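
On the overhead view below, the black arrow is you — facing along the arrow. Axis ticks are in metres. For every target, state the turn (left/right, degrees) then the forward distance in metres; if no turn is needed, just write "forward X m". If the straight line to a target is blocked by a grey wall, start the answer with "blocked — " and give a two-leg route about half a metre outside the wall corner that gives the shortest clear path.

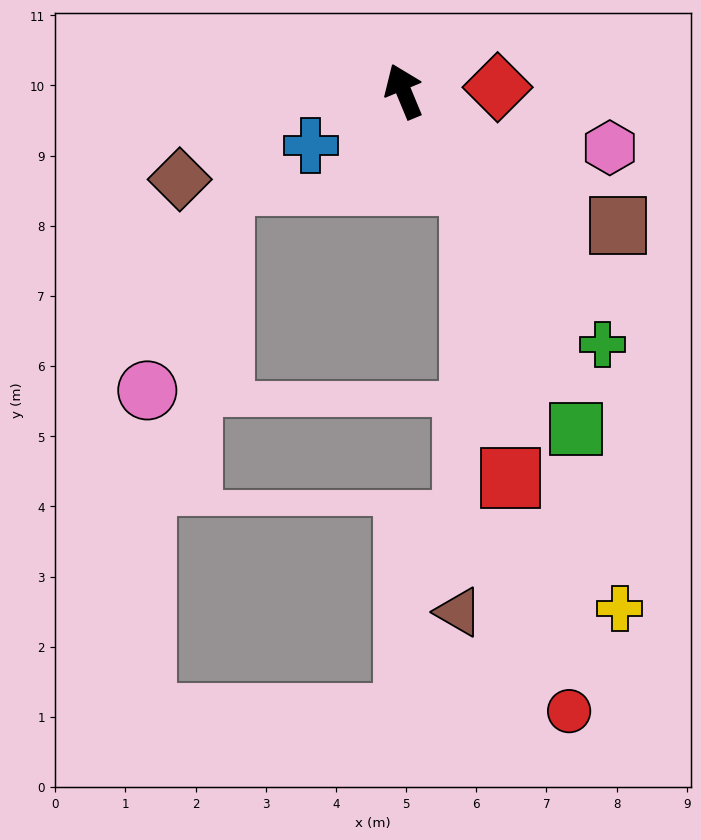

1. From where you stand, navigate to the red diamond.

turn right 110°, forward 1.3 m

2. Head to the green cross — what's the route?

turn right 164°, forward 4.6 m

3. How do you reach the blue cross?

turn left 98°, forward 1.5 m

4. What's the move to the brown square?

turn right 145°, forward 3.6 m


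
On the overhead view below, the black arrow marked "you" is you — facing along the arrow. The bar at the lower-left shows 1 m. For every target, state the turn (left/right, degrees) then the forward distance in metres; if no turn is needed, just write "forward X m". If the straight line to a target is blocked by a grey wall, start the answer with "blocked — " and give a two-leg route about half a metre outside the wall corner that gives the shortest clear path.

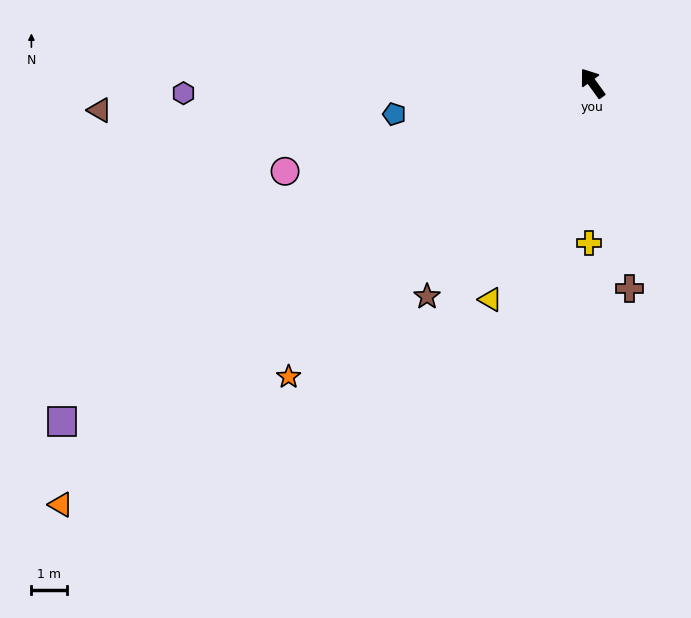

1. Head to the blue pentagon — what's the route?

turn left 63°, forward 5.6 m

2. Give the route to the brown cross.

turn left 154°, forward 5.8 m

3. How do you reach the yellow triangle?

turn left 119°, forward 6.7 m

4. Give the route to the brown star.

turn left 106°, forward 7.6 m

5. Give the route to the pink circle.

turn left 70°, forward 9.0 m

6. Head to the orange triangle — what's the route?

turn left 92°, forward 19.0 m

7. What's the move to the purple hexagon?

turn left 55°, forward 11.5 m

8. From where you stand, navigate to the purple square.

turn left 87°, forward 17.6 m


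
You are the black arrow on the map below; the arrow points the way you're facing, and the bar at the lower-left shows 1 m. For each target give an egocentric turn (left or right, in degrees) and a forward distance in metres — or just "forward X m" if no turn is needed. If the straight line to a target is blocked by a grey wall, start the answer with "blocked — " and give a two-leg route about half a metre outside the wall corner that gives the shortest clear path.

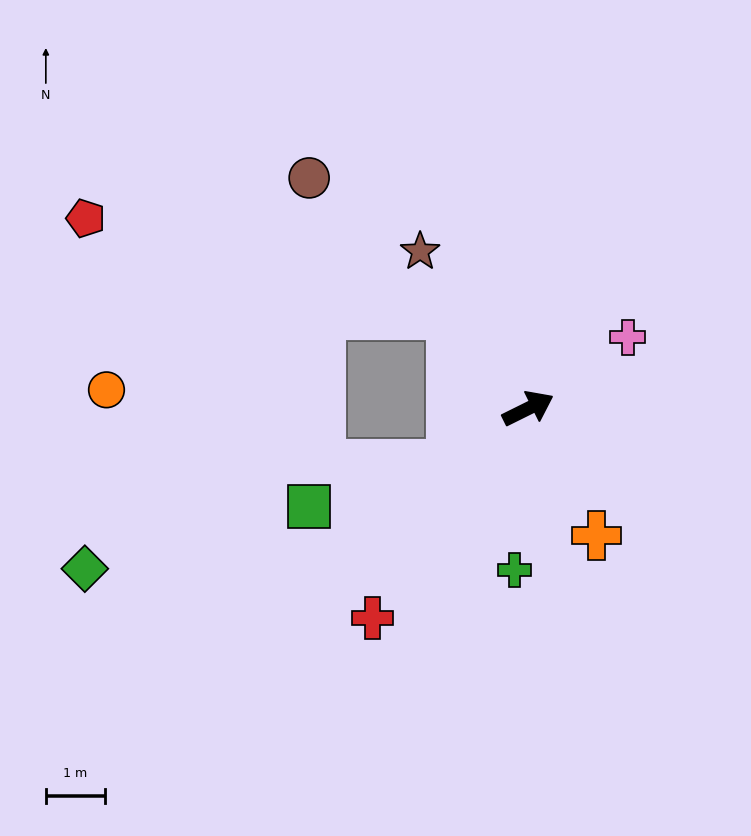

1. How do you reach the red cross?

turn right 153°, forward 4.4 m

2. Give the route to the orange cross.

turn right 88°, forward 2.4 m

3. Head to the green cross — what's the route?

turn right 121°, forward 2.7 m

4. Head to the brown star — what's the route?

turn left 98°, forward 3.2 m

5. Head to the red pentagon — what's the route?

blocked — turn left 103°, forward 2.0 m, then turn left 36°, forward 6.4 m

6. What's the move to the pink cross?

turn left 9°, forward 2.1 m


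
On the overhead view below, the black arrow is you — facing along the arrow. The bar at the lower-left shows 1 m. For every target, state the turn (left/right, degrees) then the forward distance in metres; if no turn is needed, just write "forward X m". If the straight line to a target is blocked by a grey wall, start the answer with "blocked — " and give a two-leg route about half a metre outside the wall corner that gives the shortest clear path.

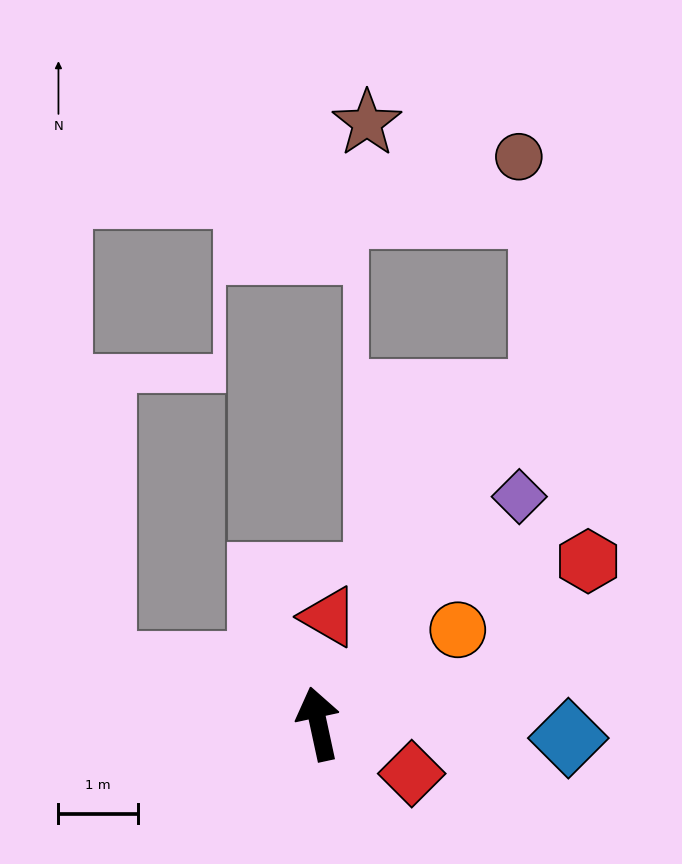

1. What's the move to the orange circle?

turn right 68°, forward 2.1 m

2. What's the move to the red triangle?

turn right 18°, forward 1.3 m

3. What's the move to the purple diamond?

turn right 54°, forward 3.8 m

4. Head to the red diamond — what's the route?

turn right 130°, forward 1.3 m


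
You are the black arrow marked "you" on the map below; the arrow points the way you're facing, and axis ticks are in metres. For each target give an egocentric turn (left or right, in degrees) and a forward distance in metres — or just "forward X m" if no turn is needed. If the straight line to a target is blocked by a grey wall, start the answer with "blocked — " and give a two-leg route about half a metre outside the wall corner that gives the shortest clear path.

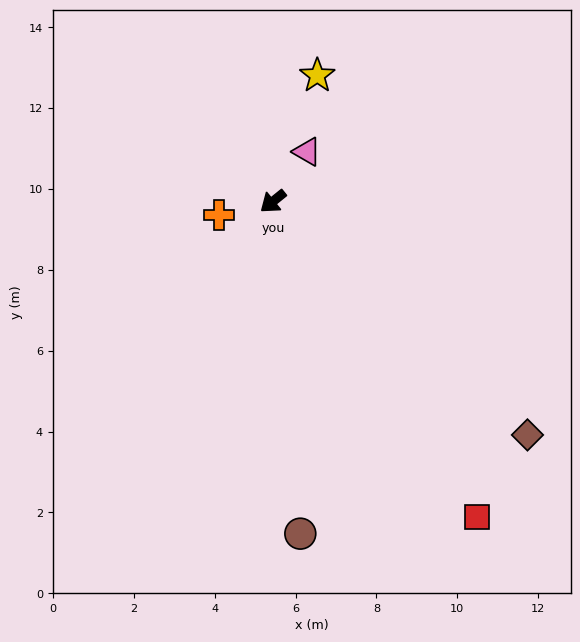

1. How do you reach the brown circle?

turn left 56°, forward 8.2 m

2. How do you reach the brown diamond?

turn left 99°, forward 8.5 m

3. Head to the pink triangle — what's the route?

turn right 163°, forward 1.5 m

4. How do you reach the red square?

turn left 84°, forward 9.3 m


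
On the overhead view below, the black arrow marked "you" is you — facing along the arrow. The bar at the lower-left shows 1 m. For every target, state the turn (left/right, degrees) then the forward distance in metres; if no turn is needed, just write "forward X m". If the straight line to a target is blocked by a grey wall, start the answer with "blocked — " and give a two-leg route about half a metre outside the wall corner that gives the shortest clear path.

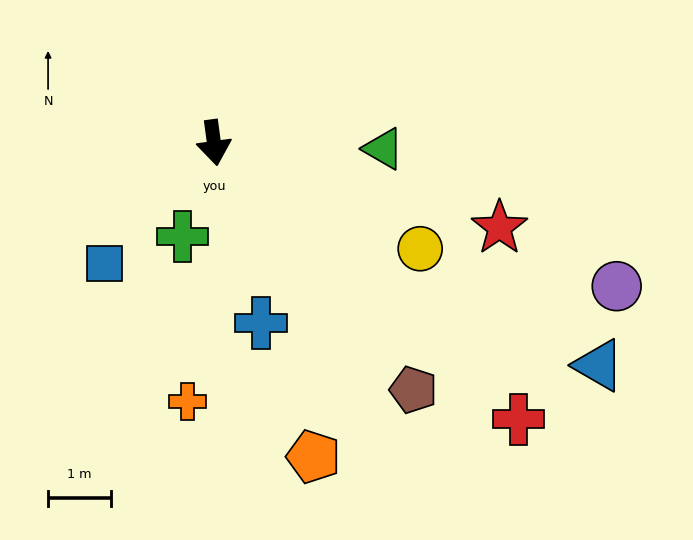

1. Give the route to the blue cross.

turn left 7°, forward 3.0 m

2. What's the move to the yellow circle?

turn left 55°, forward 3.7 m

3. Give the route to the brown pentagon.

turn left 31°, forward 5.0 m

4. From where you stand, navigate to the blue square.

turn right 50°, forward 2.6 m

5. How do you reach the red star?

turn left 66°, forward 4.7 m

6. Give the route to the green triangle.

turn left 80°, forward 2.7 m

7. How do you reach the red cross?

turn left 40°, forward 6.5 m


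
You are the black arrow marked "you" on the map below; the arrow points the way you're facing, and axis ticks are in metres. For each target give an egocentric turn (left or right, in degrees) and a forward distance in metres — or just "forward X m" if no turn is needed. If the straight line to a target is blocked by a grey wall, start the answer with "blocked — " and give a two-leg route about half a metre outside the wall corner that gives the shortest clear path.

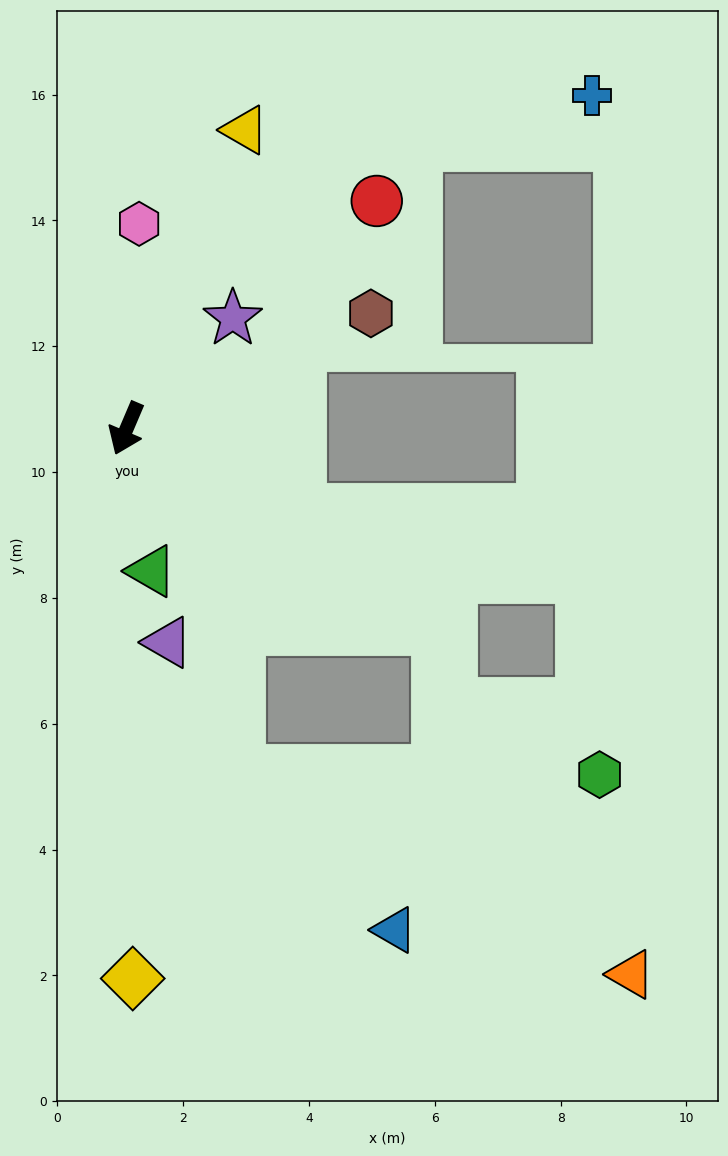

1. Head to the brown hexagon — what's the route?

turn left 138°, forward 4.3 m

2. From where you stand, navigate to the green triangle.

turn left 33°, forward 2.3 m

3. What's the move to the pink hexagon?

turn right 160°, forward 3.3 m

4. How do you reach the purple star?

turn left 159°, forward 2.4 m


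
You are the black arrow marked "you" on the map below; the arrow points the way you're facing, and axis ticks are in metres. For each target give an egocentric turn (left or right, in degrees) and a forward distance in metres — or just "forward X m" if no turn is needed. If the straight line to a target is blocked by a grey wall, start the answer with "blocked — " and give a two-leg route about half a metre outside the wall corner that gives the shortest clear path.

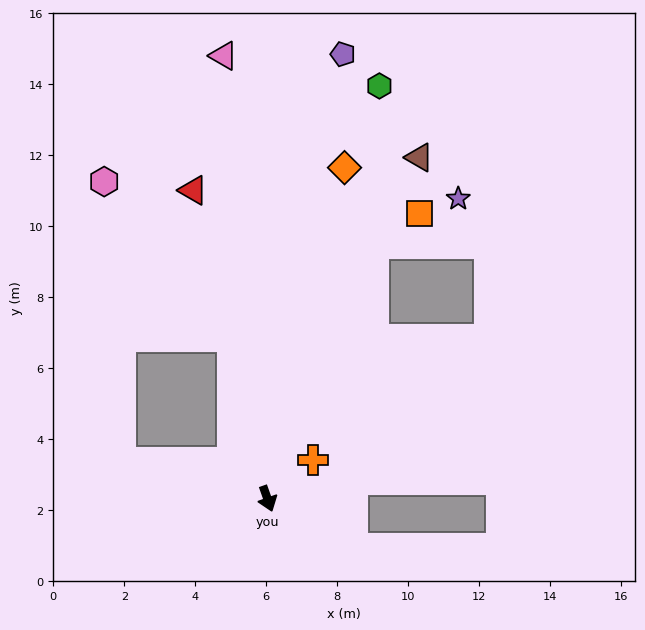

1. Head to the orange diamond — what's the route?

turn left 147°, forward 9.6 m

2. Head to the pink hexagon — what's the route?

blocked — turn left 173°, forward 4.7 m, then turn left 27°, forward 5.7 m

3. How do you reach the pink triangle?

turn left 166°, forward 12.5 m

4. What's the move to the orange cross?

turn left 111°, forward 1.7 m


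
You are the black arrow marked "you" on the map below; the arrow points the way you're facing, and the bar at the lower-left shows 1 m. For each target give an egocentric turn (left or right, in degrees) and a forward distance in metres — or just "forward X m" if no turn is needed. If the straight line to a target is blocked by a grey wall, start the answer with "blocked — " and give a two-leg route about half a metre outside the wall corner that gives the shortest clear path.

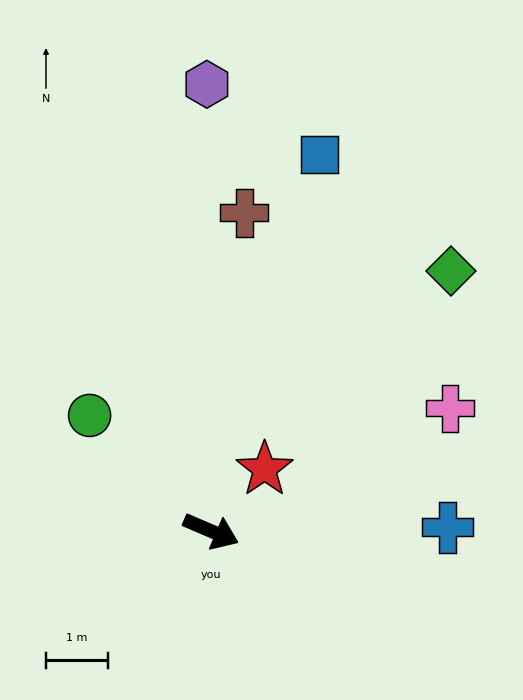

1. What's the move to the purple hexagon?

turn left 114°, forward 7.2 m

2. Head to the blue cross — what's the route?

turn left 24°, forward 3.8 m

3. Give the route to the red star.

turn left 72°, forward 1.3 m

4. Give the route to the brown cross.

turn left 107°, forward 5.2 m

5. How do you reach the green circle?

turn left 160°, forward 2.7 m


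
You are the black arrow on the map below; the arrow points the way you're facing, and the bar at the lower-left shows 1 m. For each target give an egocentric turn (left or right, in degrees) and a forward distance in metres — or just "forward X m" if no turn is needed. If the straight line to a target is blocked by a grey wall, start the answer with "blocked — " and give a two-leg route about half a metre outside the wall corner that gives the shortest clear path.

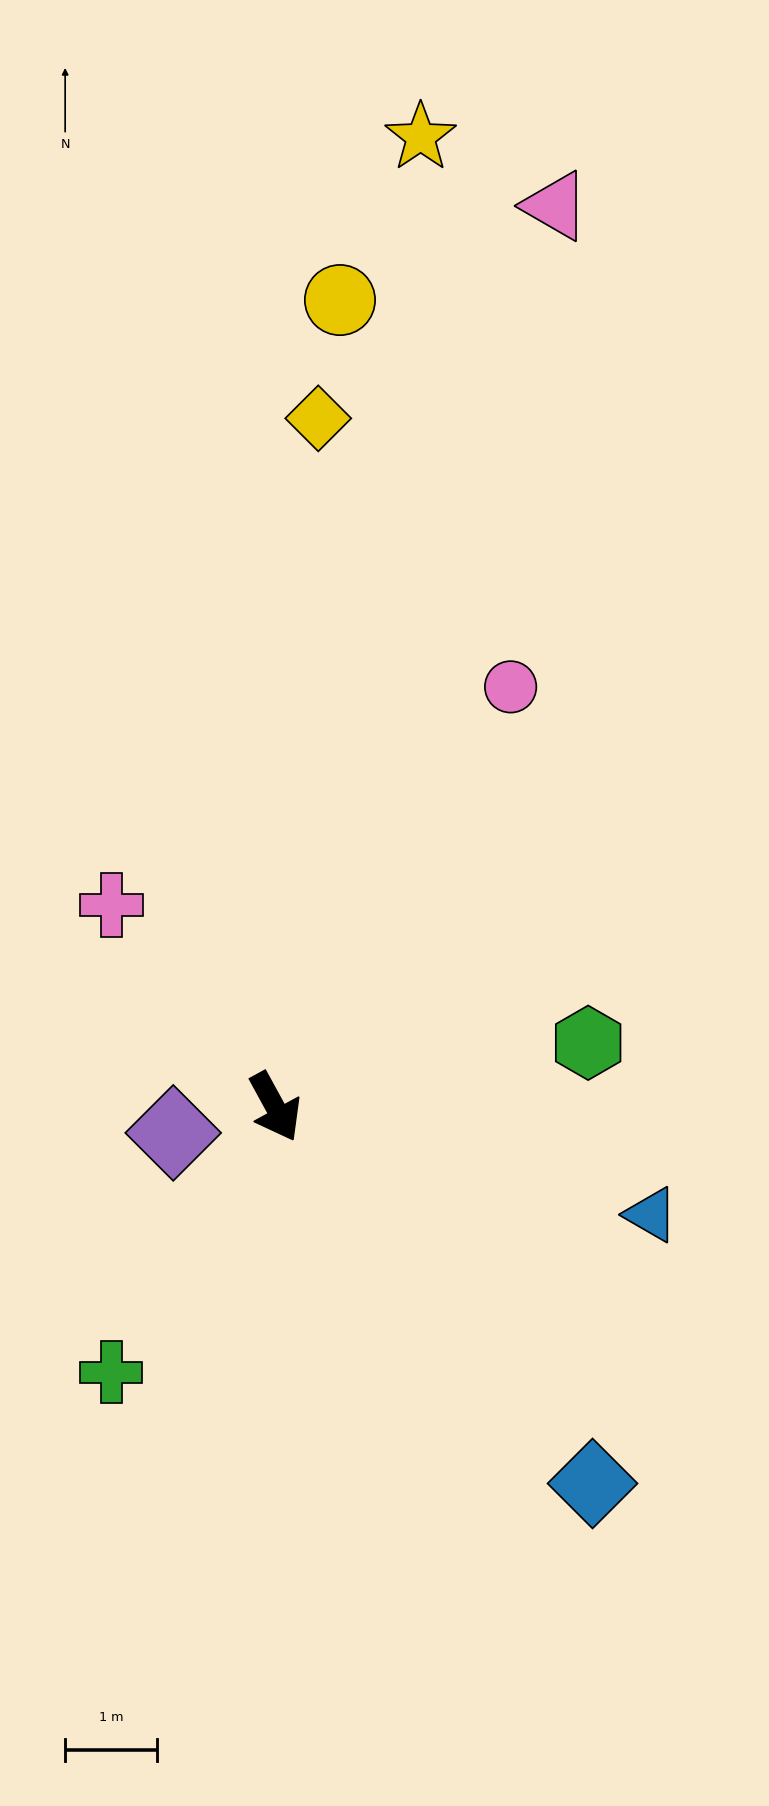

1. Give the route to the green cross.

turn right 60°, forward 3.4 m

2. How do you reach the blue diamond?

turn left 11°, forward 5.4 m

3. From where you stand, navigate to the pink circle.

turn left 122°, forward 5.3 m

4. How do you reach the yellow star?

turn left 143°, forward 10.7 m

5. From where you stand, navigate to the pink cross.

turn right 170°, forward 2.8 m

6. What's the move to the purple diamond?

turn right 104°, forward 1.1 m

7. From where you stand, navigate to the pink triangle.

turn left 134°, forward 10.3 m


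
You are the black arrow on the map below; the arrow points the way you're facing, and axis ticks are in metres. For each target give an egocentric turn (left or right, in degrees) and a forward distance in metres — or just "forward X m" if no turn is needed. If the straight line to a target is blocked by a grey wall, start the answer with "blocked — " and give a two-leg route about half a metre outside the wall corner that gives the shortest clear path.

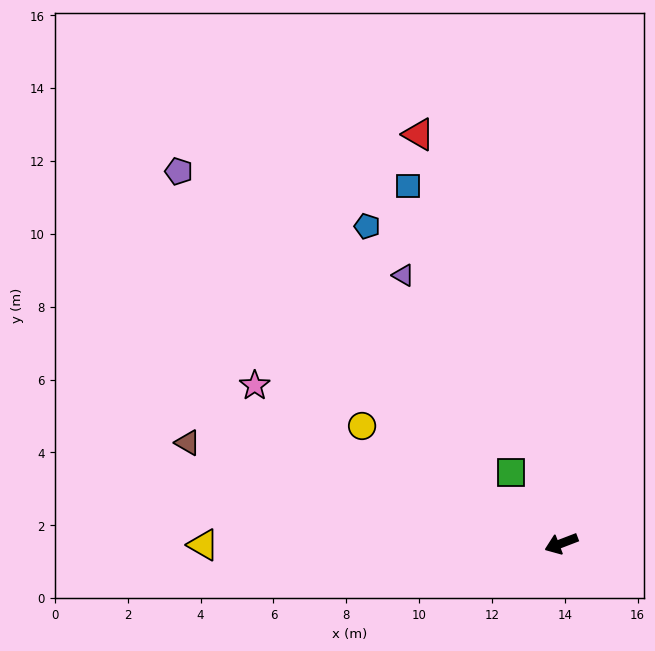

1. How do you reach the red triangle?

turn right 92°, forward 11.9 m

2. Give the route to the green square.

turn right 76°, forward 2.4 m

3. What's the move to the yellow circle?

turn right 52°, forward 6.3 m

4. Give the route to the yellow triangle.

turn right 21°, forward 9.8 m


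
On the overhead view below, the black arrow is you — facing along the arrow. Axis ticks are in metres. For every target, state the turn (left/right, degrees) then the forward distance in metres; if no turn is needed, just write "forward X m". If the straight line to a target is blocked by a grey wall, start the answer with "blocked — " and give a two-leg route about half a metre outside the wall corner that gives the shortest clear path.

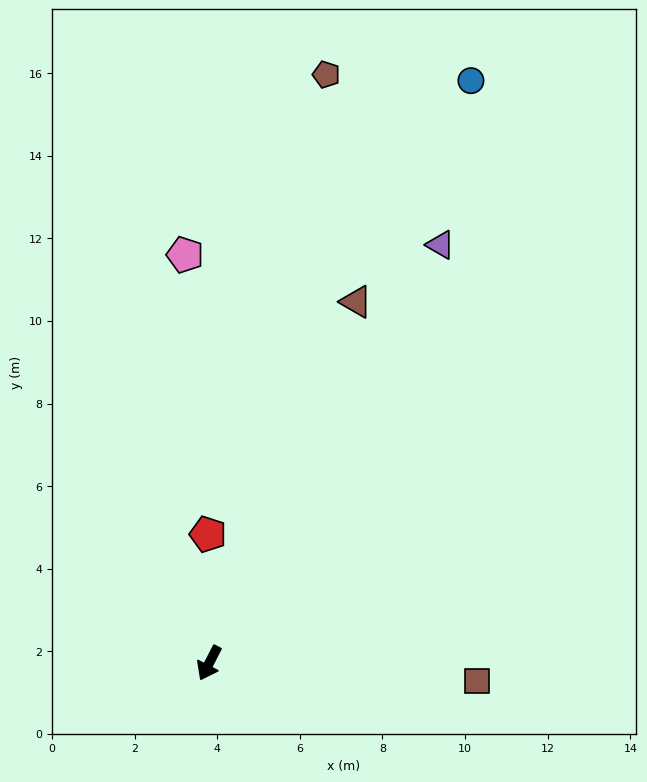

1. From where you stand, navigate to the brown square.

turn left 113°, forward 6.5 m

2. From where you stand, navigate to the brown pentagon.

turn right 164°, forward 14.5 m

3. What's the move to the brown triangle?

turn right 175°, forward 9.4 m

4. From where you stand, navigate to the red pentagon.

turn right 152°, forward 3.1 m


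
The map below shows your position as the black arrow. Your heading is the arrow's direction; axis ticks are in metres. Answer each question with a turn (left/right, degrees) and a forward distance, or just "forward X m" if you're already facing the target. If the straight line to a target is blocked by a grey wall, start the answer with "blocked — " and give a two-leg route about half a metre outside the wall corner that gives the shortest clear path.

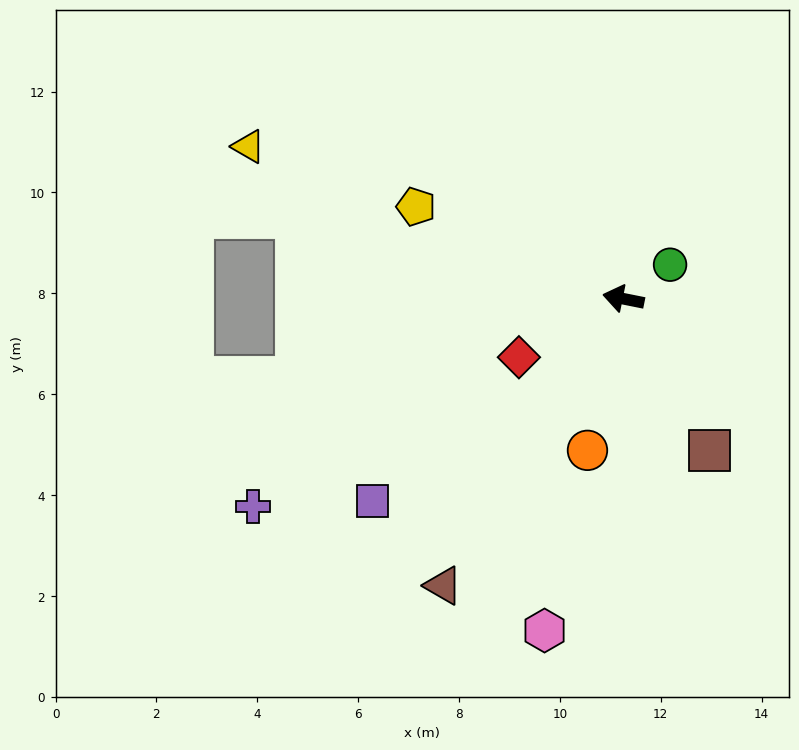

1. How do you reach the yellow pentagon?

turn right 13°, forward 4.5 m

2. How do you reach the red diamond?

turn left 41°, forward 2.4 m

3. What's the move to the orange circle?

turn left 88°, forward 3.1 m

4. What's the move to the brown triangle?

turn left 69°, forward 6.7 m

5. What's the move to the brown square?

turn left 131°, forward 3.5 m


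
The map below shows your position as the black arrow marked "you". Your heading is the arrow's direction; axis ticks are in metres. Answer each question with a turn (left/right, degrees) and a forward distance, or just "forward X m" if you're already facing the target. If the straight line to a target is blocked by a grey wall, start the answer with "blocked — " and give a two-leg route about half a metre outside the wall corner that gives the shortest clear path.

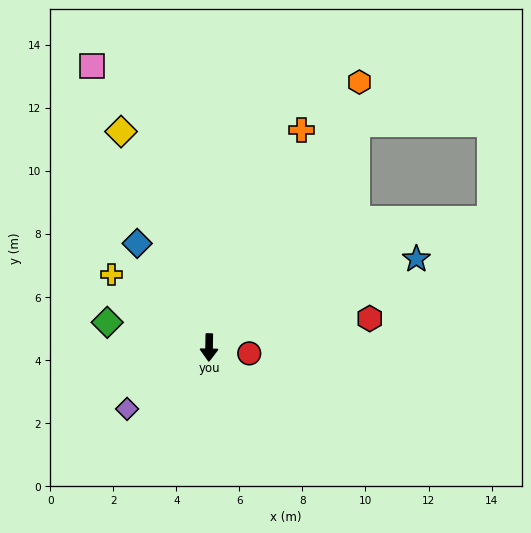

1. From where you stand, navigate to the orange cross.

turn left 158°, forward 7.5 m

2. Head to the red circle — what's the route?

turn left 83°, forward 1.3 m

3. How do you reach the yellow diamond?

turn right 157°, forward 7.4 m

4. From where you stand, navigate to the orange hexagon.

turn left 151°, forward 9.7 m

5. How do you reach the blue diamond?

turn right 144°, forward 4.0 m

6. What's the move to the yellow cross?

turn right 126°, forward 3.9 m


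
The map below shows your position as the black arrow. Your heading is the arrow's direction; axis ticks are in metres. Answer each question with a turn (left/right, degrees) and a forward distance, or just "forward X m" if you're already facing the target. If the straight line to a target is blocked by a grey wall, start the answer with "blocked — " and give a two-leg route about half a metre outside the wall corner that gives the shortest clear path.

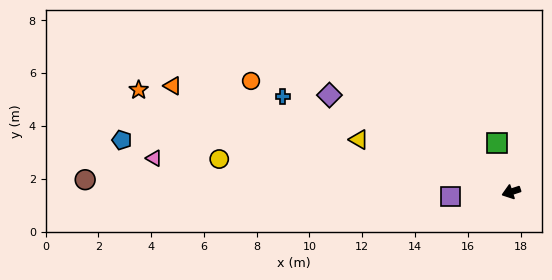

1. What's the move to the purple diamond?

turn right 46°, forward 7.8 m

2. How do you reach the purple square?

turn right 14°, forward 2.3 m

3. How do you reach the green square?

turn right 92°, forward 1.9 m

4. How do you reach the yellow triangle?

turn right 37°, forward 6.1 m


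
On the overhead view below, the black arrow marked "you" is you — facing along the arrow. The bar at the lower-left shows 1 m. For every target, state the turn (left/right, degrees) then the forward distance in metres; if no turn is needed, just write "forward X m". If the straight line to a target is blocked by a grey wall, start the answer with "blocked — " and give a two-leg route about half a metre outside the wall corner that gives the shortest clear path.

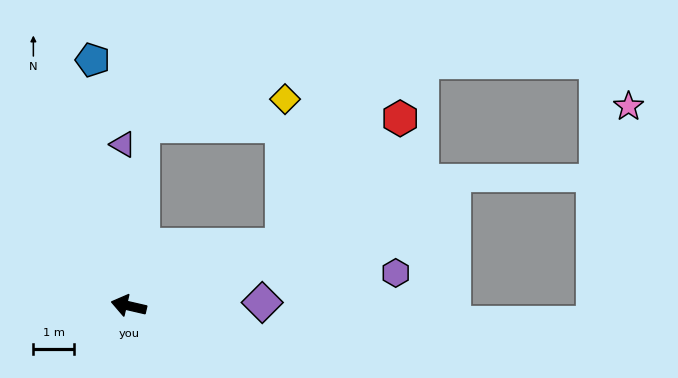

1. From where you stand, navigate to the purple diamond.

turn right 166°, forward 3.3 m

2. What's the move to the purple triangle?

turn right 75°, forward 4.0 m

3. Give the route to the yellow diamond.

blocked — turn right 145°, forward 4.1 m, then turn left 67°, forward 3.6 m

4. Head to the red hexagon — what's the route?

blocked — turn right 145°, forward 4.1 m, then turn left 25°, forward 4.3 m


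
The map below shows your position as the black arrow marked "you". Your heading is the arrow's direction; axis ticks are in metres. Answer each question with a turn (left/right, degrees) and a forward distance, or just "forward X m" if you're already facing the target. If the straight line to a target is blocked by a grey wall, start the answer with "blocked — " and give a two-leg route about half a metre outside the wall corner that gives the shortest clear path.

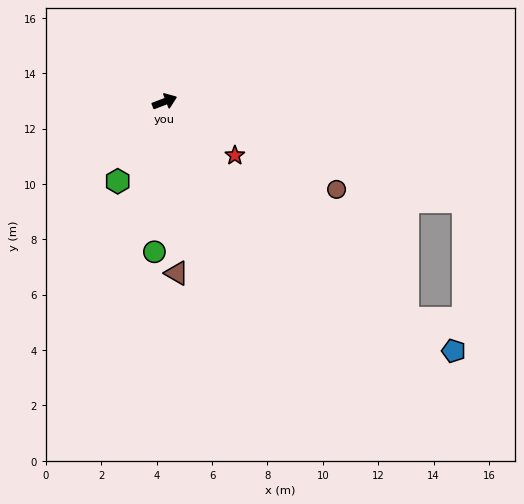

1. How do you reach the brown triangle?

turn right 107°, forward 6.2 m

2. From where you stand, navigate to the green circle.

turn right 115°, forward 5.4 m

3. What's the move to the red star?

turn right 58°, forward 3.2 m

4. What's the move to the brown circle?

turn right 48°, forward 7.0 m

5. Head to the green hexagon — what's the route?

turn right 141°, forward 3.3 m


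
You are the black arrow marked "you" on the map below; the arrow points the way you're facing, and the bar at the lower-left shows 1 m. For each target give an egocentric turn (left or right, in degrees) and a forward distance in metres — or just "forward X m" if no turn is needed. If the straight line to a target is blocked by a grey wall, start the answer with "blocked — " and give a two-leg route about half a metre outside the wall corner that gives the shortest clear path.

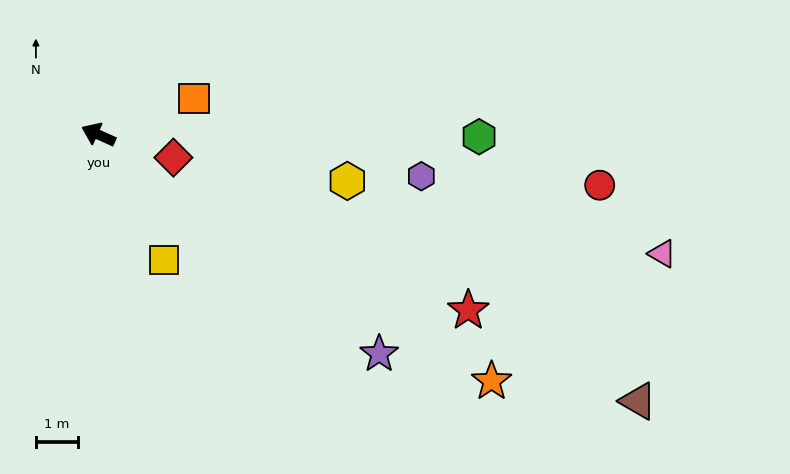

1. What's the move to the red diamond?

turn right 173°, forward 1.9 m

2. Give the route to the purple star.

turn left 166°, forward 8.4 m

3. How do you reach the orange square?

turn right 135°, forward 2.4 m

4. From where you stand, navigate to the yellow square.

turn left 142°, forward 3.4 m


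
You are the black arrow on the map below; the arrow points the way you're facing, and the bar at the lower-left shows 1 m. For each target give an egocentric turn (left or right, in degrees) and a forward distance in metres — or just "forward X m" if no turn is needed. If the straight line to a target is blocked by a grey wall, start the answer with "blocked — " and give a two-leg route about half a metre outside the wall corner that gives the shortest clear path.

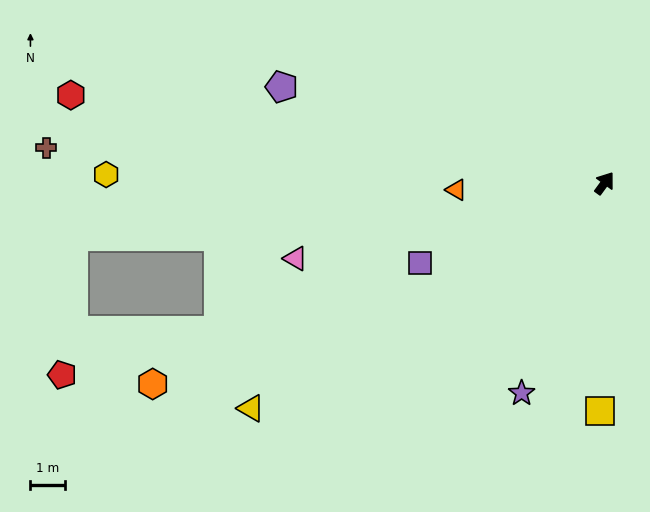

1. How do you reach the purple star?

turn right 165°, forward 6.5 m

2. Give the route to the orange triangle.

turn left 129°, forward 4.3 m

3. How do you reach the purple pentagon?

turn left 110°, forward 9.7 m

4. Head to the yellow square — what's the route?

turn right 145°, forward 6.6 m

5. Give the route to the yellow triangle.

turn left 159°, forward 12.1 m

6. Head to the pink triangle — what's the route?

turn left 140°, forward 9.2 m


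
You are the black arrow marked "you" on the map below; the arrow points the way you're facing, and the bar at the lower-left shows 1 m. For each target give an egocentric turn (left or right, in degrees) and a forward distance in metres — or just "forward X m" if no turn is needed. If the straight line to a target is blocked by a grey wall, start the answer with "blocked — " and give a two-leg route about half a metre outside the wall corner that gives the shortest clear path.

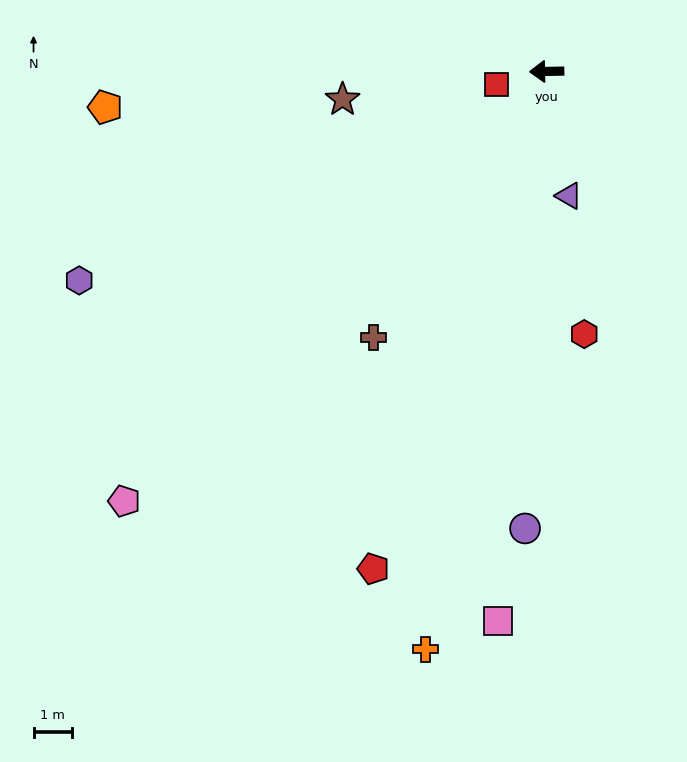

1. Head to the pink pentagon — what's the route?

turn left 44°, forward 15.6 m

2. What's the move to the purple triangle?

turn left 99°, forward 3.3 m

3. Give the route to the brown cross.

turn left 56°, forward 8.2 m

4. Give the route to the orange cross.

turn left 77°, forward 15.3 m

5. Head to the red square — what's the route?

turn left 14°, forward 1.3 m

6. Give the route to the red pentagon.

turn left 70°, forward 13.6 m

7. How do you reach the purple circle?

turn left 86°, forward 11.8 m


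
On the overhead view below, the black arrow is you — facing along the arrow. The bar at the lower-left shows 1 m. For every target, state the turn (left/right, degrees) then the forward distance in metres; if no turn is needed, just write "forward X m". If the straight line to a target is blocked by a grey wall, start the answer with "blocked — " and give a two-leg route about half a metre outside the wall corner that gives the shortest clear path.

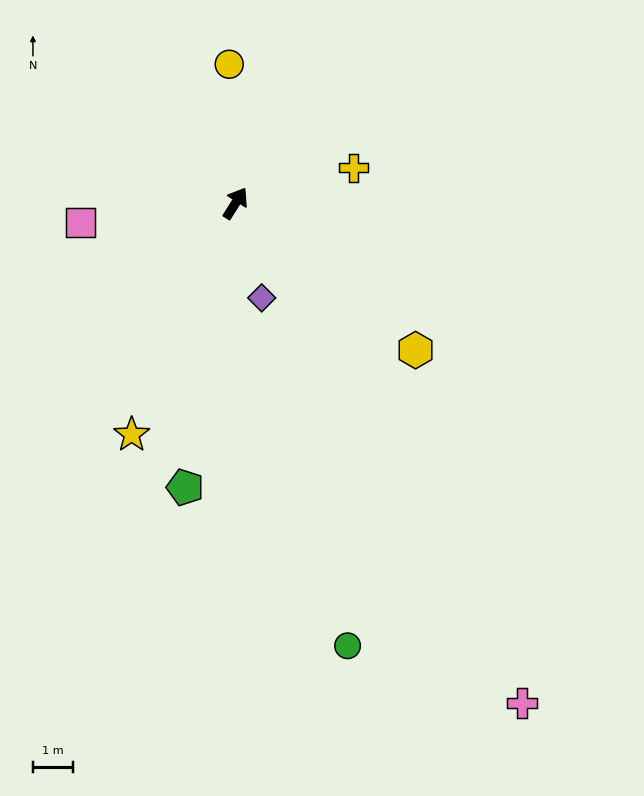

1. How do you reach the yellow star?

turn right 172°, forward 6.4 m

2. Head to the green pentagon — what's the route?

turn right 158°, forward 7.2 m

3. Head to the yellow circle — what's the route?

turn left 35°, forward 3.5 m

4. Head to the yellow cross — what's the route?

turn right 41°, forward 3.1 m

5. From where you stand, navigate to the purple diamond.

turn right 132°, forward 2.5 m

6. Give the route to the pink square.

turn left 129°, forward 3.9 m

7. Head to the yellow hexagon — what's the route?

turn right 97°, forward 5.8 m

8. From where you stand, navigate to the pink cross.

turn right 118°, forward 14.4 m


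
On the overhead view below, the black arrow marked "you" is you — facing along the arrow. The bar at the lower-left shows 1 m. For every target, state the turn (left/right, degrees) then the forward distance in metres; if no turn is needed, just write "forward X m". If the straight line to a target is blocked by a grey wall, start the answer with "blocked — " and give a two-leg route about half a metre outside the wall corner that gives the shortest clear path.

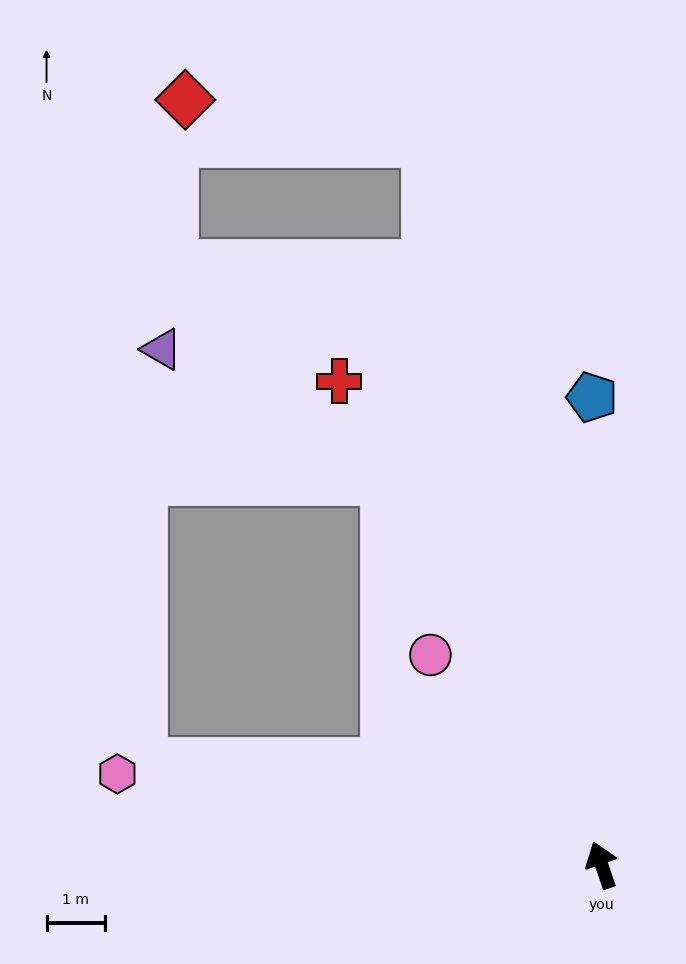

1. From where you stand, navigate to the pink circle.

turn left 20°, forward 4.6 m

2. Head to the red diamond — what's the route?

blocked — turn right 5°, forward 12.6 m, then turn left 66°, forward 4.2 m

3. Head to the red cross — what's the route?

turn left 10°, forward 9.3 m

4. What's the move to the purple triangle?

blocked — turn left 10°, forward 7.5 m, then turn left 31°, forward 4.4 m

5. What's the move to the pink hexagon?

turn left 60°, forward 8.4 m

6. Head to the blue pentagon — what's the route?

turn right 18°, forward 7.9 m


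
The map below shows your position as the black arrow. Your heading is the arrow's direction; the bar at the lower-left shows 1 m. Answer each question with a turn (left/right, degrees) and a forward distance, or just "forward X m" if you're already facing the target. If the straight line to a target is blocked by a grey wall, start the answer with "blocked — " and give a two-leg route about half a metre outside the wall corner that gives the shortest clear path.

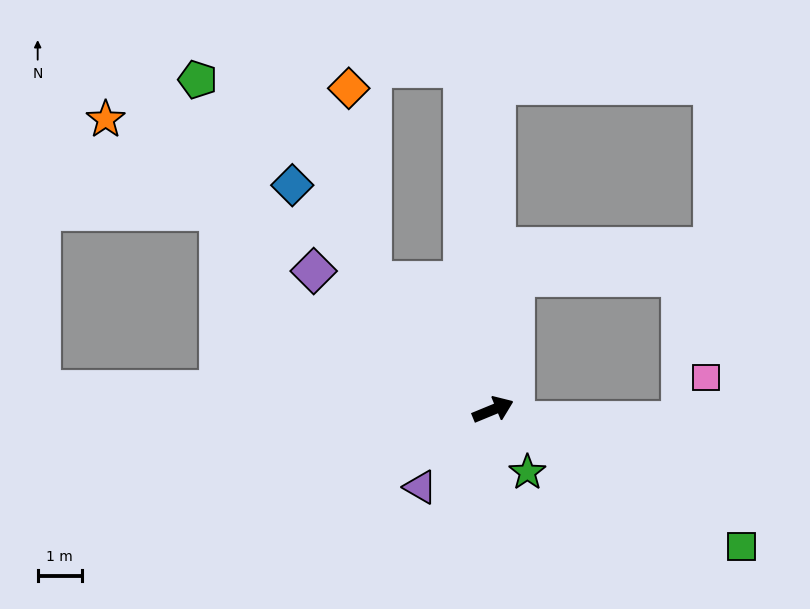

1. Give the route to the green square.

turn right 51°, forward 6.4 m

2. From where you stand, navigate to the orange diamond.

blocked — turn left 111°, forward 4.0 m, then turn right 36°, forward 4.4 m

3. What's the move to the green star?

turn right 84°, forward 1.6 m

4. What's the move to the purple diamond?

turn left 120°, forward 5.1 m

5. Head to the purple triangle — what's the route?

turn right 156°, forward 2.4 m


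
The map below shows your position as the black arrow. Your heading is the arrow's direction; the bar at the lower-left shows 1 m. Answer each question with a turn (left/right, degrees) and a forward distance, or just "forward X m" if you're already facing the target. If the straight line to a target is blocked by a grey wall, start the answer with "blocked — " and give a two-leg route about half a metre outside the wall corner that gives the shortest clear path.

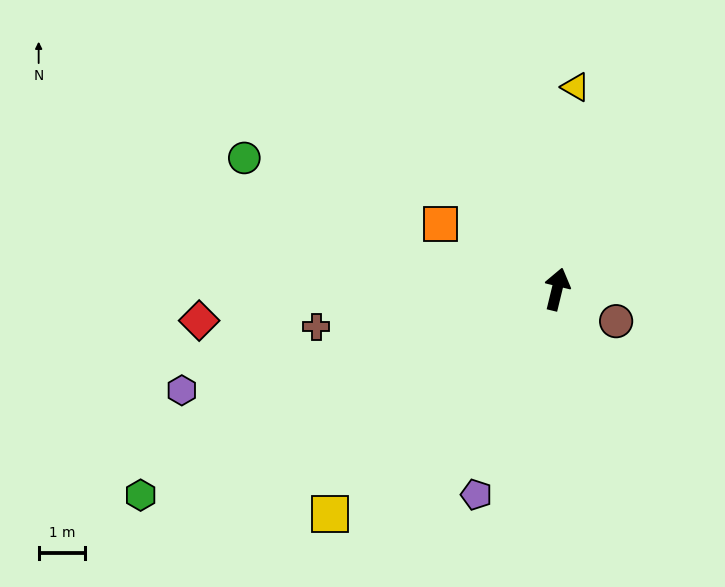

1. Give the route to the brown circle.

turn right 105°, forward 1.5 m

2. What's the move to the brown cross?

turn left 112°, forward 5.3 m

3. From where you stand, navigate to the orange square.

turn left 74°, forward 2.9 m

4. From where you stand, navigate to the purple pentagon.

turn left 172°, forward 4.8 m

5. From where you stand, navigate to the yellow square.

turn left 148°, forward 6.9 m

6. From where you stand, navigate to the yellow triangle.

turn left 8°, forward 4.4 m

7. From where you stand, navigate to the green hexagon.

turn left 130°, forward 10.0 m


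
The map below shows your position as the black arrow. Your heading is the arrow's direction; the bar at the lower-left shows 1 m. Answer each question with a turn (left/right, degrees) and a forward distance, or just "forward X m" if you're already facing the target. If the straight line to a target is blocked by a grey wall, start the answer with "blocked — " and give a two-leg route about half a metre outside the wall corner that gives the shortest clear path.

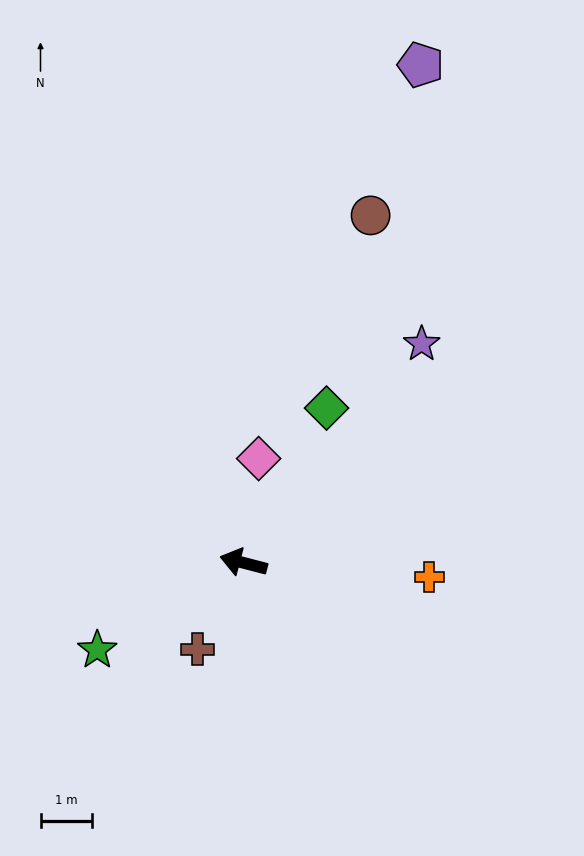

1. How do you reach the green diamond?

turn right 104°, forward 3.4 m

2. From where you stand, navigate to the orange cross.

turn right 170°, forward 3.6 m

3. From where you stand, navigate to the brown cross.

turn left 76°, forward 1.9 m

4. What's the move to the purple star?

turn right 115°, forward 5.4 m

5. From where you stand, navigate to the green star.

turn left 45°, forward 3.3 m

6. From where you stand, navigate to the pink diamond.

turn right 84°, forward 2.0 m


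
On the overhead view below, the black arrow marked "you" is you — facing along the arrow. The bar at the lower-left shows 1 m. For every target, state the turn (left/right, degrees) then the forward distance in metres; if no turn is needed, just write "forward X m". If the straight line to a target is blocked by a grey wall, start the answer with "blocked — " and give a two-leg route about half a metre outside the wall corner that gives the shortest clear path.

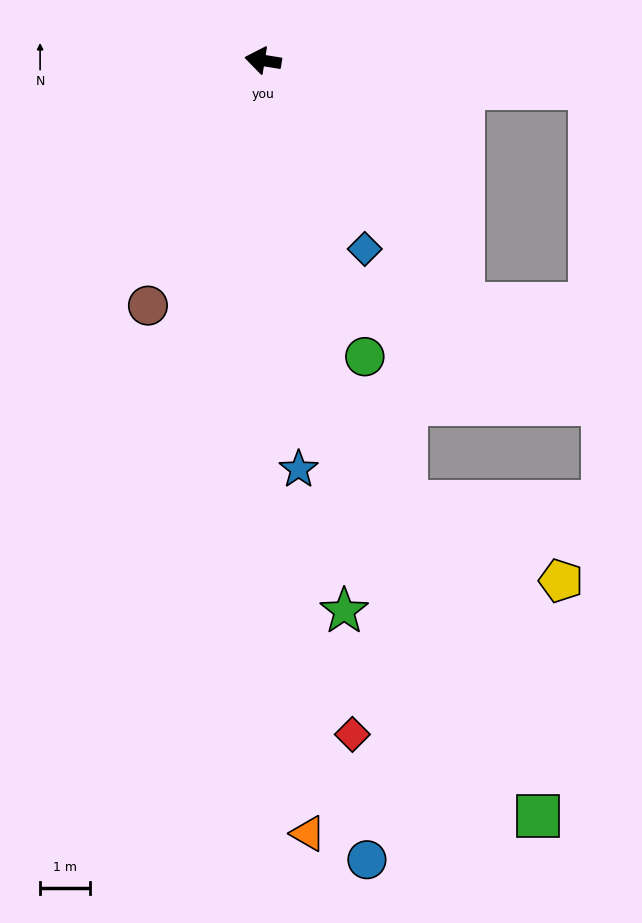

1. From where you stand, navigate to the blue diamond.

turn left 127°, forward 4.3 m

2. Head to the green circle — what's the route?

turn left 118°, forward 6.2 m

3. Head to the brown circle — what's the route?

turn left 74°, forward 5.4 m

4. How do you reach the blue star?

turn left 104°, forward 8.2 m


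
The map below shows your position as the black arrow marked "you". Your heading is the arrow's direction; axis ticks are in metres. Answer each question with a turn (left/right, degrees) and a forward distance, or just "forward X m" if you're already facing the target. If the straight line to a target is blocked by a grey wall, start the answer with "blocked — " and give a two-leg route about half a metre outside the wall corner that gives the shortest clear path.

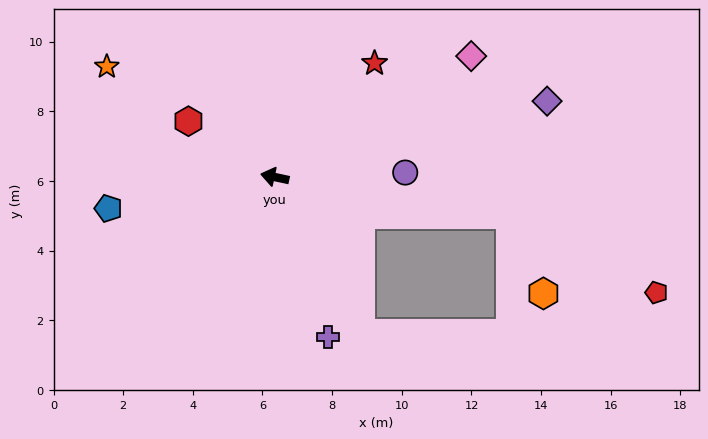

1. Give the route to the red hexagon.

turn right 21°, forward 3.0 m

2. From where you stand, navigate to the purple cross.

turn left 121°, forward 4.8 m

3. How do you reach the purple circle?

turn right 166°, forward 3.7 m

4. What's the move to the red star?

turn right 119°, forward 4.3 m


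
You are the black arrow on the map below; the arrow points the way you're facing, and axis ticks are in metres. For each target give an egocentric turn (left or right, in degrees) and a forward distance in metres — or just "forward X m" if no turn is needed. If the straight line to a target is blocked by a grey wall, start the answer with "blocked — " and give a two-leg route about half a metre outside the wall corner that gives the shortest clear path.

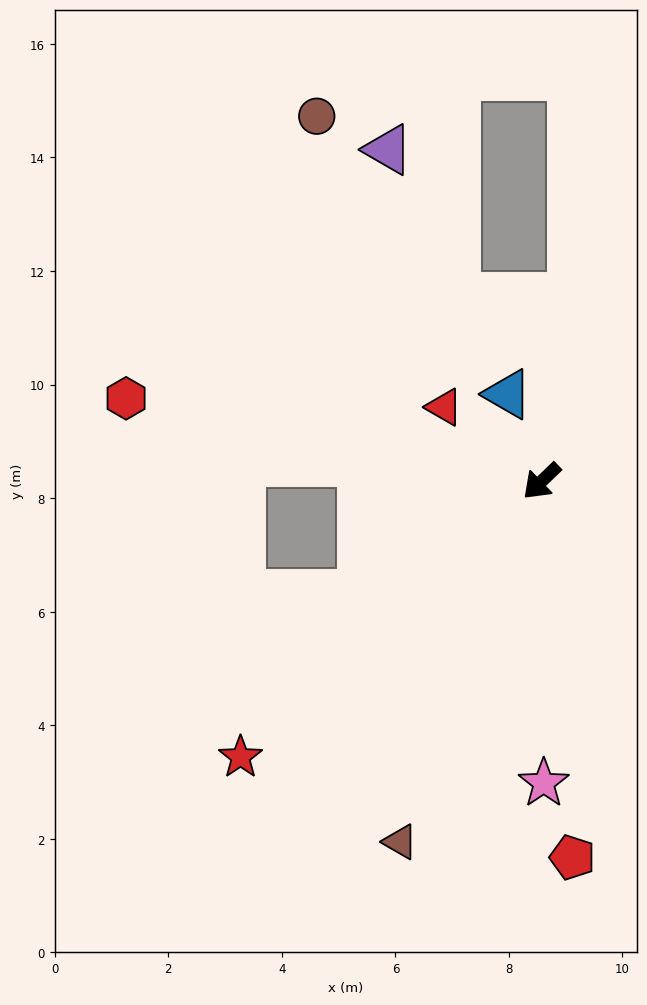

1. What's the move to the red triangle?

turn right 81°, forward 2.2 m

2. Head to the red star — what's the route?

forward 7.2 m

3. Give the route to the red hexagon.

turn right 55°, forward 7.5 m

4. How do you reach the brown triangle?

turn left 25°, forward 6.8 m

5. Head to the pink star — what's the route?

turn left 46°, forward 5.3 m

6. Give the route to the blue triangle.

turn right 113°, forward 1.6 m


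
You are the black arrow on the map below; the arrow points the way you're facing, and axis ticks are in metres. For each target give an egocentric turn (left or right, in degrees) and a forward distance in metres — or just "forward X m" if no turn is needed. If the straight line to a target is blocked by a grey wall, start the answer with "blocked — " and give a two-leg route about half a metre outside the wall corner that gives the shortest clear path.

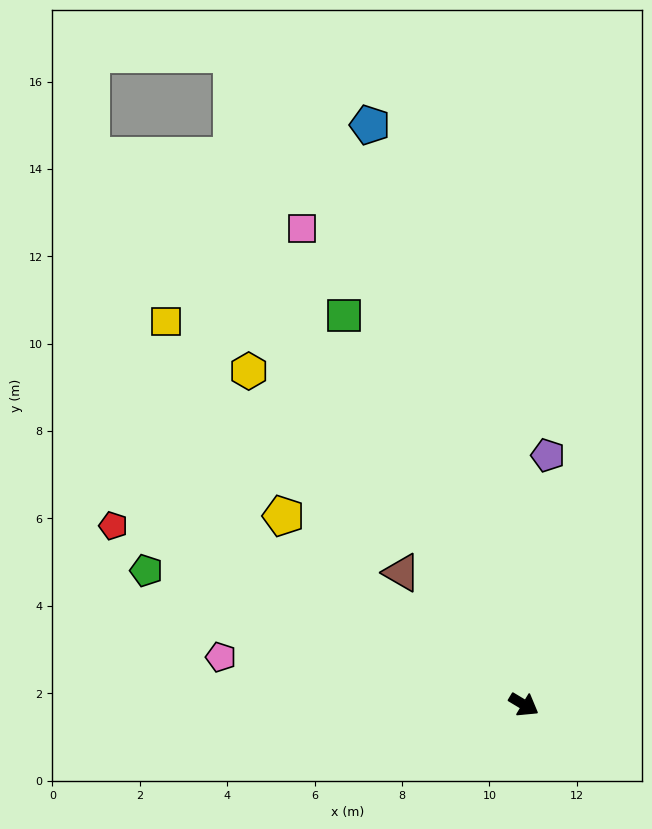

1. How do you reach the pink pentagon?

turn right 158°, forward 7.0 m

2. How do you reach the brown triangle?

turn left 164°, forward 4.1 m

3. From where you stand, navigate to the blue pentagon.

turn left 136°, forward 13.7 m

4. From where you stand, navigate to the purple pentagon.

turn left 115°, forward 5.7 m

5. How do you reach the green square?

turn left 146°, forward 9.8 m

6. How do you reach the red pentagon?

turn right 173°, forward 10.3 m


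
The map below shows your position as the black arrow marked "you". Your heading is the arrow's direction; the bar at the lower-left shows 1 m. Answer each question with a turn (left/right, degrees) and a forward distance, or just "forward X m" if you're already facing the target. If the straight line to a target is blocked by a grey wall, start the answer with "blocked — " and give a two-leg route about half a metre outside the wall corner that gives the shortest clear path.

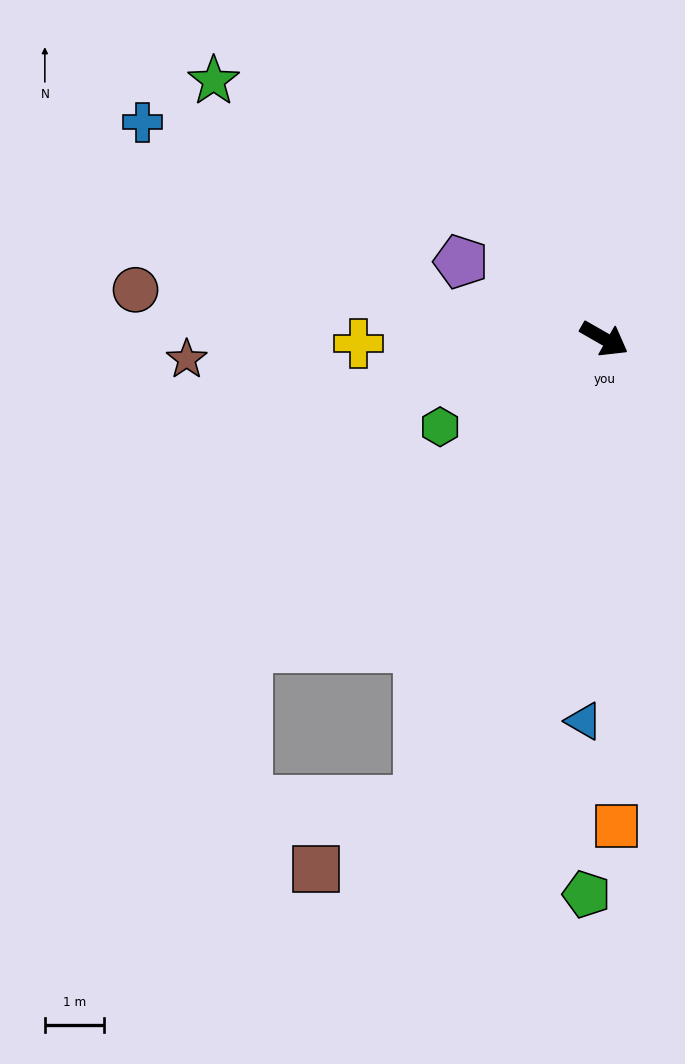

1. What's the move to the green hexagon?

turn right 122°, forward 3.2 m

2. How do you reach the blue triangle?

turn right 63°, forward 6.5 m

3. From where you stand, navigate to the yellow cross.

turn right 149°, forward 4.2 m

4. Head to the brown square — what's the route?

blocked — turn right 82°, forward 8.5 m, then turn right 34°, forward 2.1 m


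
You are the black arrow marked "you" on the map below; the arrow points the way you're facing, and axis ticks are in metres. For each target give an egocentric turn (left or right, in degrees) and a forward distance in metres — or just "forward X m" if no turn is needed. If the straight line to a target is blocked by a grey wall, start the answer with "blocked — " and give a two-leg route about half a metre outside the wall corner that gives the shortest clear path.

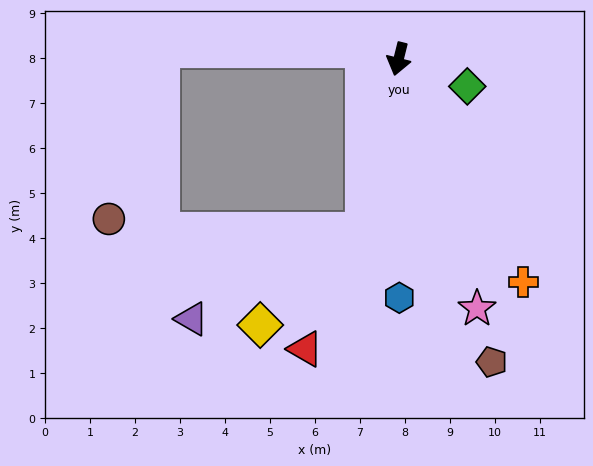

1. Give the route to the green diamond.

turn left 82°, forward 1.6 m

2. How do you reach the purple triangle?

blocked — turn left 3°, forward 3.9 m, then turn right 52°, forward 4.3 m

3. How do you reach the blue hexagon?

turn left 14°, forward 5.3 m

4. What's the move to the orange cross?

turn left 43°, forward 5.7 m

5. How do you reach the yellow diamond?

blocked — turn left 3°, forward 3.9 m, then turn right 37°, forward 3.1 m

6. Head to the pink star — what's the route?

turn left 31°, forward 5.8 m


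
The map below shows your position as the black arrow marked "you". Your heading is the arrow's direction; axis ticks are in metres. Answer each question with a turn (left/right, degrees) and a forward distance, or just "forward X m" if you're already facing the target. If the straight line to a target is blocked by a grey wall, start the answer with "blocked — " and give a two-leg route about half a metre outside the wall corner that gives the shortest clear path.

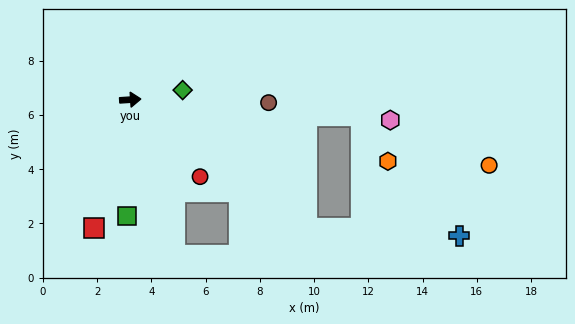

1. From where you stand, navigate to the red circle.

turn right 52°, forward 3.8 m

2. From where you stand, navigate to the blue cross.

blocked — turn right 40°, forward 8.1 m, then turn left 34°, forward 5.7 m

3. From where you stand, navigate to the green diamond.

turn left 7°, forward 2.0 m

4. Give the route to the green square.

turn right 95°, forward 4.3 m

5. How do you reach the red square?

turn right 109°, forward 4.9 m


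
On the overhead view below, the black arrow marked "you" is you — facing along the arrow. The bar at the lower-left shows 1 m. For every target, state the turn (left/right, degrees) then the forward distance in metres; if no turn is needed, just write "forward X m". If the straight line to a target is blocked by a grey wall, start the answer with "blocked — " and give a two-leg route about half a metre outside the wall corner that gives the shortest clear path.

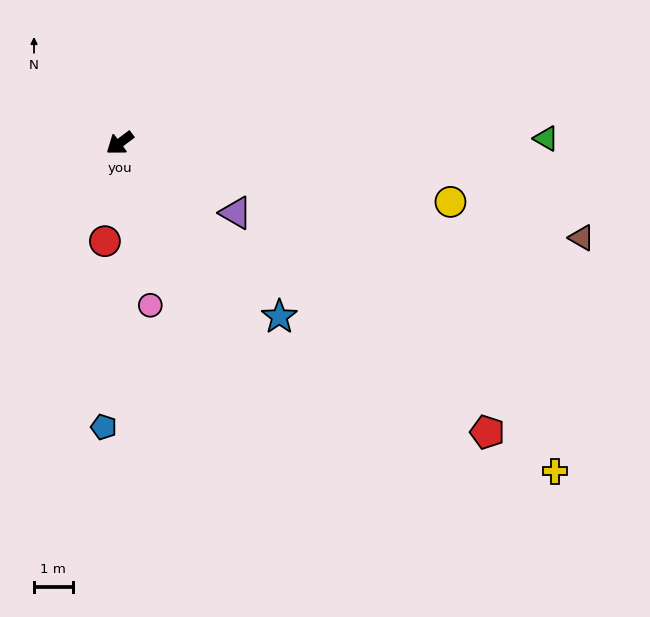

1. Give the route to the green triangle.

turn left 144°, forward 11.0 m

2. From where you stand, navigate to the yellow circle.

turn left 133°, forward 8.7 m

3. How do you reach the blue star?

turn left 96°, forward 6.1 m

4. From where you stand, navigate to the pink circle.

turn left 64°, forward 4.3 m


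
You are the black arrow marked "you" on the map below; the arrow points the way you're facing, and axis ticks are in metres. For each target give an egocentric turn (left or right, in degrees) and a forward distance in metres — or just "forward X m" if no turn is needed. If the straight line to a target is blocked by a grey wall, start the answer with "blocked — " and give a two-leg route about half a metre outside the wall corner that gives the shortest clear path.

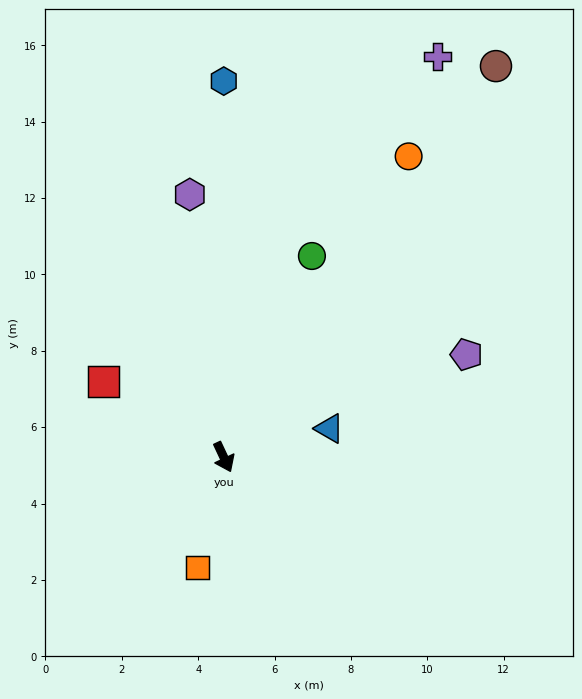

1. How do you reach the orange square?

turn right 38°, forward 3.0 m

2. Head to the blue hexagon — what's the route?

turn left 155°, forward 9.8 m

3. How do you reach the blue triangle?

turn left 80°, forward 2.9 m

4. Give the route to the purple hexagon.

turn left 162°, forward 6.9 m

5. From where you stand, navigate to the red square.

turn right 147°, forward 3.7 m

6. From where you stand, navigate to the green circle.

turn left 131°, forward 5.8 m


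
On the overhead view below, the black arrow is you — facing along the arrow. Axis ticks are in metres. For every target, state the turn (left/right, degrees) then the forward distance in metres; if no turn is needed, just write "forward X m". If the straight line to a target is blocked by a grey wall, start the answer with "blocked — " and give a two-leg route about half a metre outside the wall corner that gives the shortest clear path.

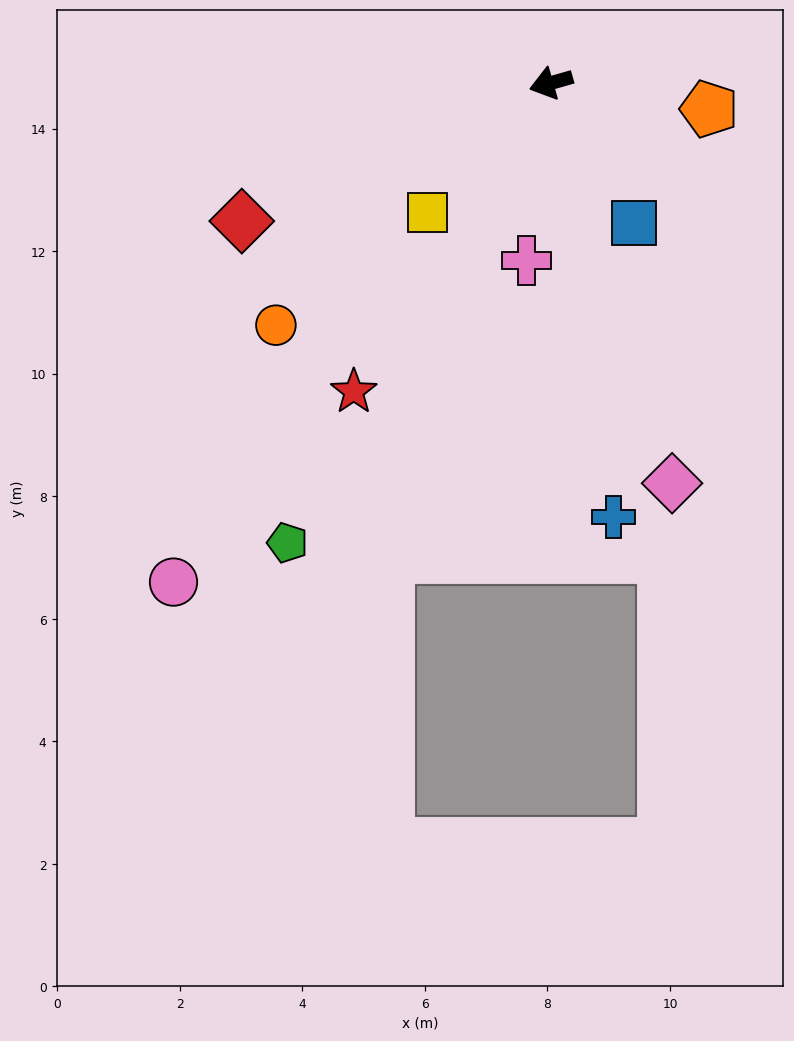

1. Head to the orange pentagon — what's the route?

turn left 155°, forward 2.6 m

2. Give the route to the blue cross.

turn left 82°, forward 7.2 m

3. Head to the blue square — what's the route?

turn left 105°, forward 2.7 m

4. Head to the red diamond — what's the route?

turn left 8°, forward 5.5 m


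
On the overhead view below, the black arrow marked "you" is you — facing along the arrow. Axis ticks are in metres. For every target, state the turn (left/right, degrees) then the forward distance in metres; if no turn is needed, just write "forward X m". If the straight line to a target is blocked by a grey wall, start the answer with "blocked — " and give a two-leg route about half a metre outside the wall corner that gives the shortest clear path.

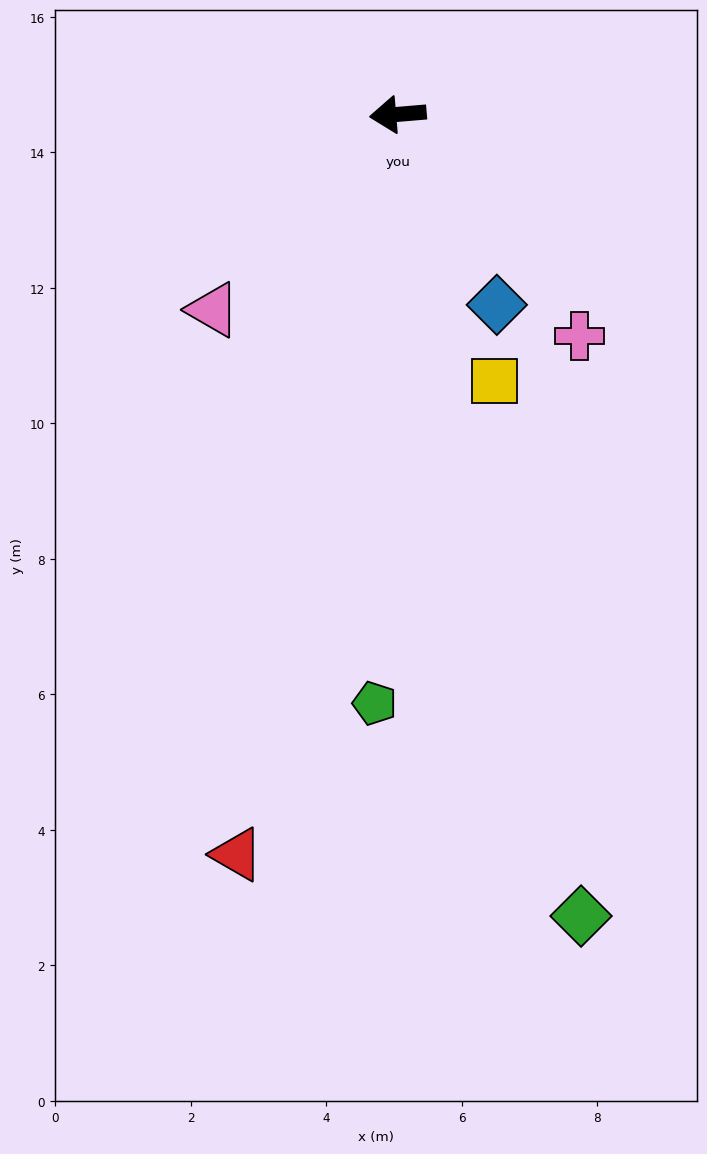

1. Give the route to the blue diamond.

turn left 113°, forward 3.2 m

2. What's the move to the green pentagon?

turn left 83°, forward 8.7 m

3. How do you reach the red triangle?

turn left 73°, forward 11.2 m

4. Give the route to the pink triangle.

turn left 42°, forward 4.0 m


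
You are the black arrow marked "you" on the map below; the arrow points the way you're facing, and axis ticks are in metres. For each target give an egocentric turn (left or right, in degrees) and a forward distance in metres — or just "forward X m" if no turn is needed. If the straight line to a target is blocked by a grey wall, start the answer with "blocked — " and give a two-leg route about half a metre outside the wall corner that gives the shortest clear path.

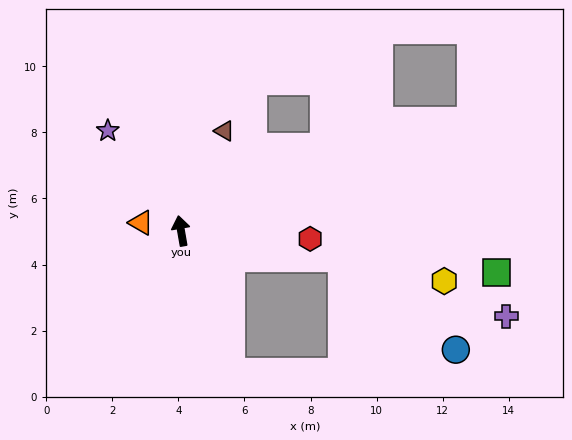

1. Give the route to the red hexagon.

turn right 103°, forward 3.9 m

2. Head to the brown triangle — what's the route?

turn right 33°, forward 3.3 m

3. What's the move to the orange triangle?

turn left 69°, forward 1.2 m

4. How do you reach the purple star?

turn left 26°, forward 3.8 m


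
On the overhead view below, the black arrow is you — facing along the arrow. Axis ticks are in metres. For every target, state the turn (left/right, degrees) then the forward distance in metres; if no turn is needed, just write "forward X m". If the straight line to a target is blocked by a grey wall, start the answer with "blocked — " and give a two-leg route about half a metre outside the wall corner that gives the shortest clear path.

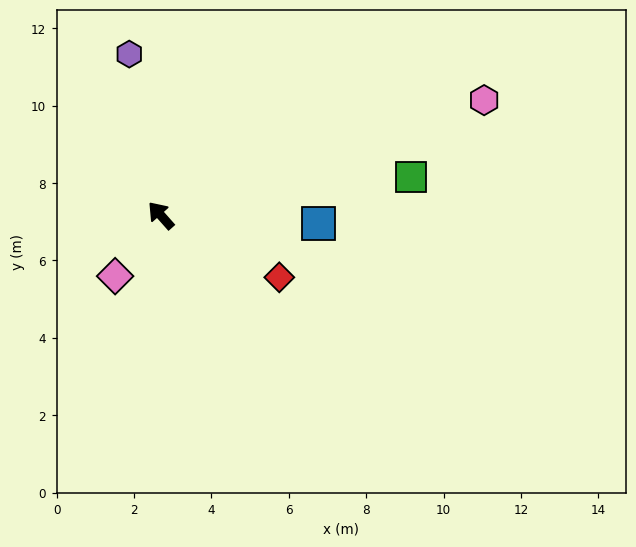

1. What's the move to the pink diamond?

turn left 102°, forward 2.0 m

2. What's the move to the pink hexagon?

turn right 112°, forward 8.9 m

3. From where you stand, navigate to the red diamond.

turn right 159°, forward 3.5 m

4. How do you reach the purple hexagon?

turn right 30°, forward 4.2 m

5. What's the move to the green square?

turn right 123°, forward 6.5 m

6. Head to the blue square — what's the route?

turn right 135°, forward 4.1 m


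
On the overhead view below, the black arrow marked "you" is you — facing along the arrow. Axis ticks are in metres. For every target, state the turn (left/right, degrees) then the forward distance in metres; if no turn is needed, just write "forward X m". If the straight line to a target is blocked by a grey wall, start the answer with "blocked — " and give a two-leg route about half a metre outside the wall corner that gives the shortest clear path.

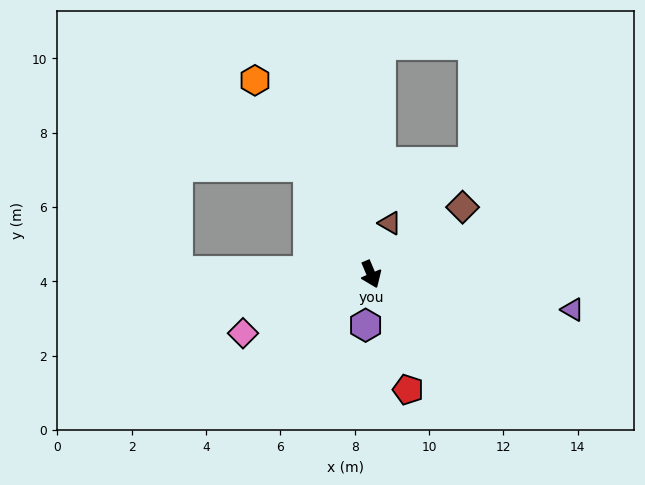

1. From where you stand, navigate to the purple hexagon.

turn right 29°, forward 1.4 m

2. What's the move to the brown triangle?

turn left 137°, forward 1.5 m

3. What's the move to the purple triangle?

turn left 57°, forward 5.5 m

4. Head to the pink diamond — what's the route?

turn right 88°, forward 3.8 m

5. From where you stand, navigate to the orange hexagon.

turn right 172°, forward 6.1 m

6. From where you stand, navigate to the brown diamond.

turn left 103°, forward 3.1 m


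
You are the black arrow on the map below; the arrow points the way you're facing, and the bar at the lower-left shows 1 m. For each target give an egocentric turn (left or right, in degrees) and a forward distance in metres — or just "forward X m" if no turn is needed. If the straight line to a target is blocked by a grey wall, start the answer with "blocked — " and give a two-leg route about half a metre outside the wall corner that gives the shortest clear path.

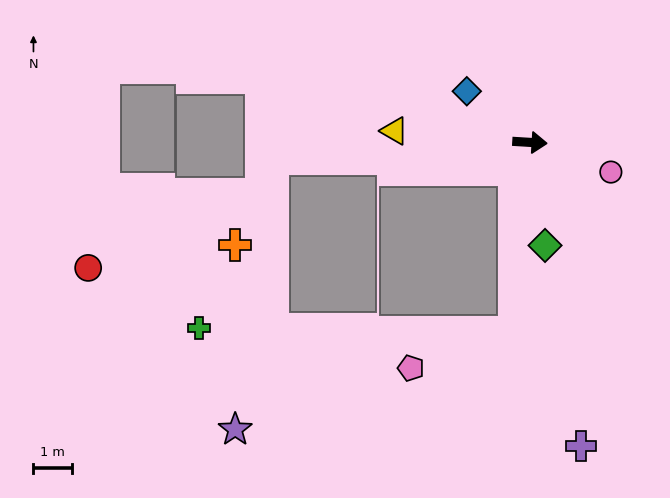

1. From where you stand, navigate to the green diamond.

turn right 78°, forward 2.7 m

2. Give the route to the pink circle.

turn right 17°, forward 2.2 m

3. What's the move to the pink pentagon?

blocked — turn right 91°, forward 4.9 m, then turn right 66°, forward 2.8 m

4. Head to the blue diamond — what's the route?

turn left 144°, forward 2.1 m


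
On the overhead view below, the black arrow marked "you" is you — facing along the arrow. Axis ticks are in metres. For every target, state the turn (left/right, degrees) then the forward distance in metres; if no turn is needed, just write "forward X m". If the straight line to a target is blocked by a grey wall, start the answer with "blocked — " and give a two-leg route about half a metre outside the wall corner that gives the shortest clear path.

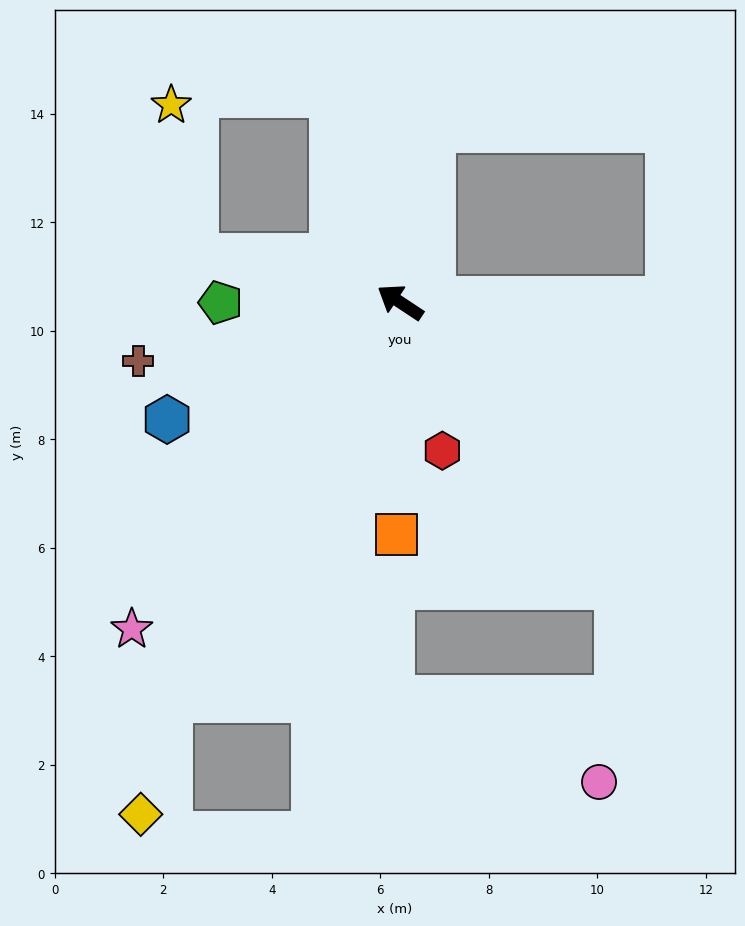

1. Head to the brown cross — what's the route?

turn left 46°, forward 4.9 m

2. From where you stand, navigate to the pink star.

turn left 84°, forward 7.8 m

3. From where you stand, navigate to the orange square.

turn left 122°, forward 4.3 m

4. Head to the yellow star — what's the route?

blocked — turn left 21°, forward 3.9 m, then turn right 68°, forward 2.8 m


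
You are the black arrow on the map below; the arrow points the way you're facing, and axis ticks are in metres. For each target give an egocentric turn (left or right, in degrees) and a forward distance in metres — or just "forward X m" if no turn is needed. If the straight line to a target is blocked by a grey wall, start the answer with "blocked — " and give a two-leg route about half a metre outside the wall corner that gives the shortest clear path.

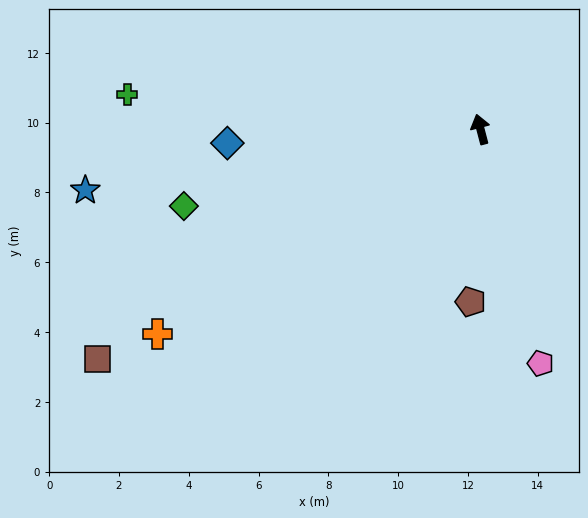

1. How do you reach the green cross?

turn left 70°, forward 10.2 m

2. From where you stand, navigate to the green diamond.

turn left 90°, forward 8.8 m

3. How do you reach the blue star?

turn left 84°, forward 11.5 m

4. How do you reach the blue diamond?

turn left 78°, forward 7.3 m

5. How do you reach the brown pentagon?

turn left 162°, forward 5.0 m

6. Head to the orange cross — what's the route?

turn left 108°, forward 11.0 m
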